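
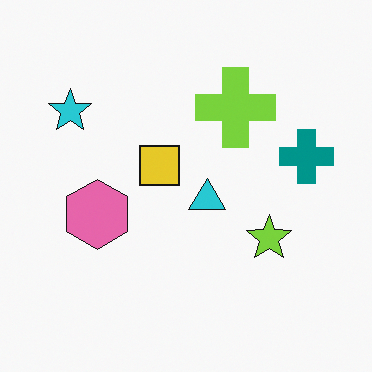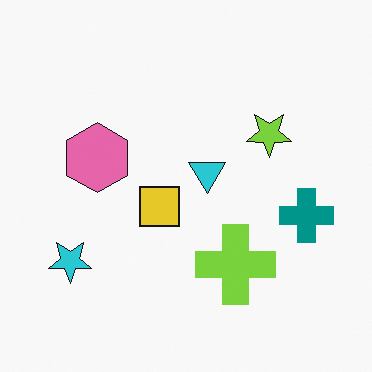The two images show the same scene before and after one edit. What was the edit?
The transformation is: flipped vertically (top ↔ bottom).

The lime cross is in the top of the first image and the bottom of the second — shapes on opposite sides of the horizontal midline have swapped in a mirror flip.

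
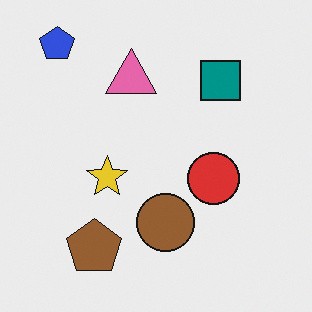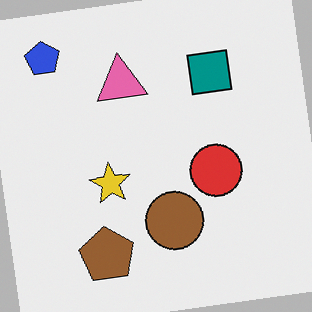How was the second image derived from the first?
It was rotated counter-clockwise by a slight angle.

Every shape is tilted by the same angle and the image corners show triangular fill wedges — a whole-image rotation by a non-right angle.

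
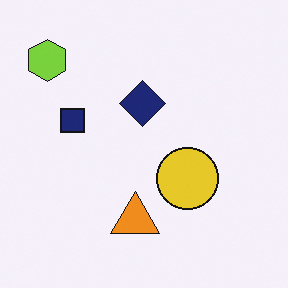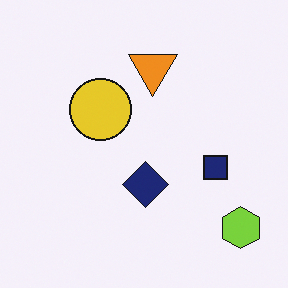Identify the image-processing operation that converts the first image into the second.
Rotated 180°.

The lime hexagon sits in the top-left of the first image and the bottom-right of the second — consistent with a whole-image 180° rotation.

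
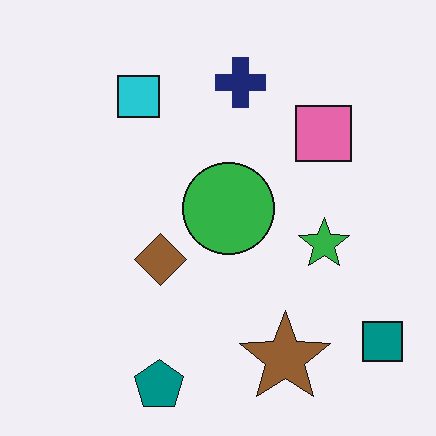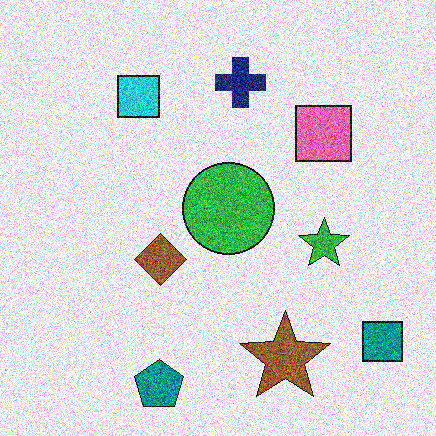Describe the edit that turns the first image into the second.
The second image is the first degraded with a thick layer of grain.

Random speckle covers the whole image, including the flat background.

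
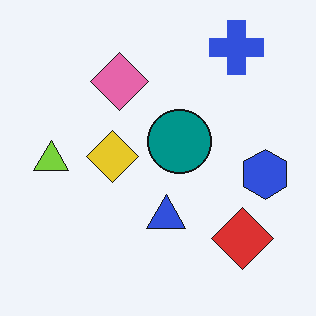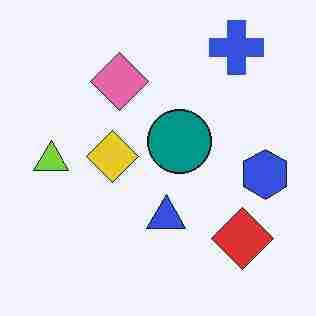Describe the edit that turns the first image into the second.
The second image is the first degraded with heavy JPEG compression.

Blocky 8×8 compression artifacts appear around shape edges and the flat background shows ringing — characteristic JPEG degradation.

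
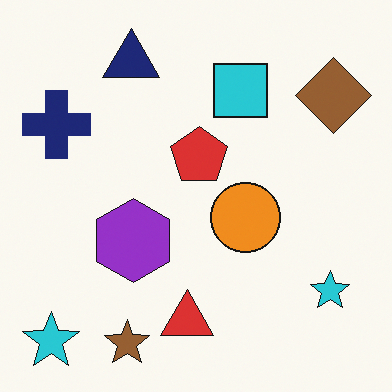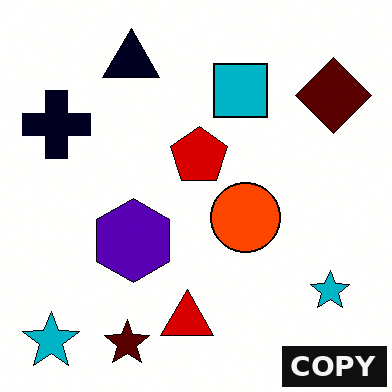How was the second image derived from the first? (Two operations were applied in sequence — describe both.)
The image was boosted in contrast, then watermarked with the text "COPY" in the lower-right corner.

Tones are pushed away from mid-grey across the whole image — a global contrast change. A dark label reading "COPY" appears in the lower-right corner.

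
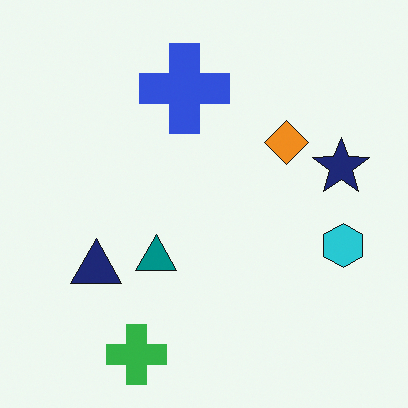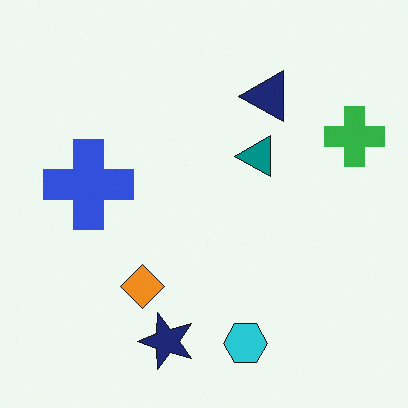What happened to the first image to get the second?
The image was transposed (reflected across the top-left ↔ bottom-right diagonal).

Shapes have swapped their row and column positions — what was in the top-right is now in the bottom-left — a diagonal reflection.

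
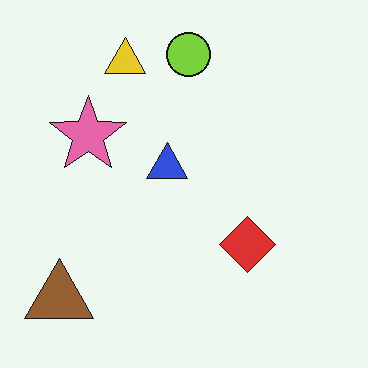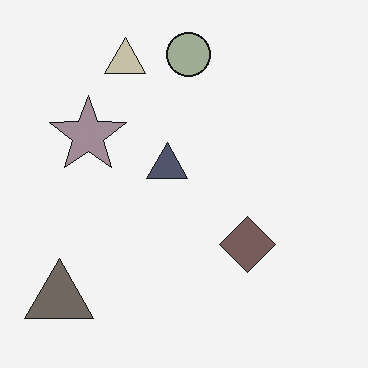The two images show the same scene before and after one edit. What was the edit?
Heavily desaturated.

All colors are more muted and greyish — a global saturation change.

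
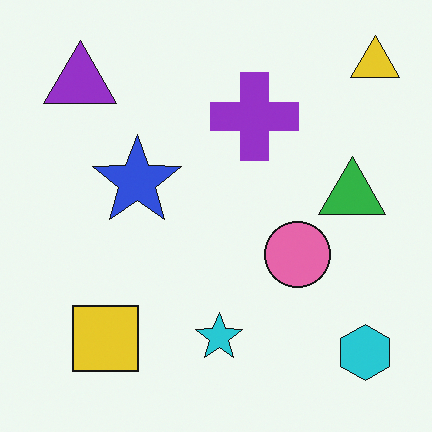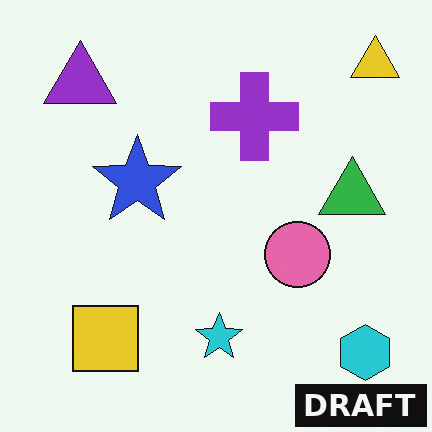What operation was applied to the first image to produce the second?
Watermarked with the text "DRAFT" in the lower-right corner.

A dark label reading "DRAFT" appears in the lower-right corner.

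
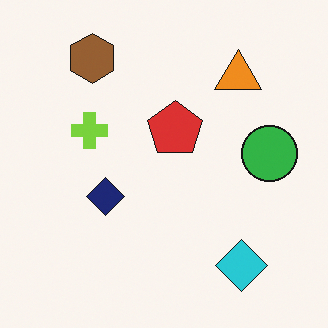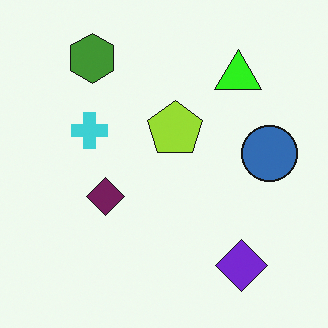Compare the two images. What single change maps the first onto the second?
The second image is the first hue-shifted noticeably.

Every shape's color has rotated by the same amount around the hue wheel — a uniform hue shift.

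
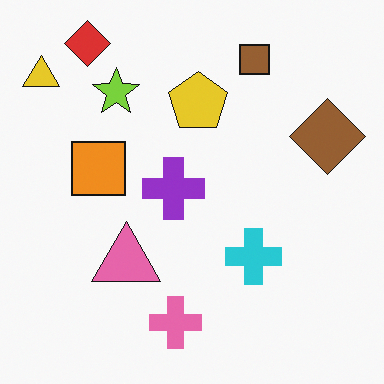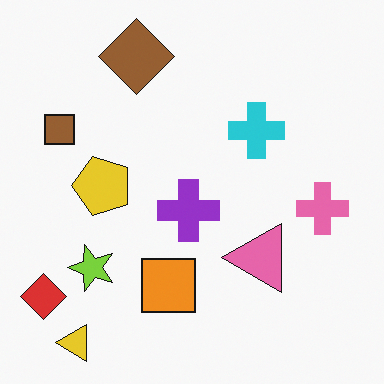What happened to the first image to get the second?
The second image is the first rotated 90° counter-clockwise.

The yellow triangle sits in the top-left of the first image and the bottom-left of the second — consistent with a whole-image 90° counter-clockwise rotation.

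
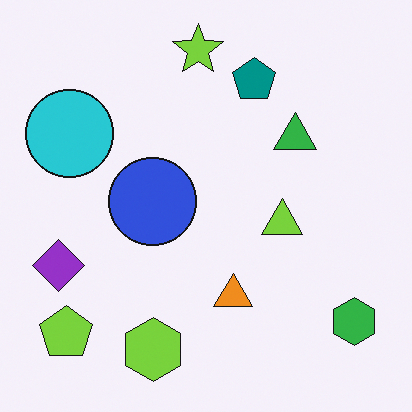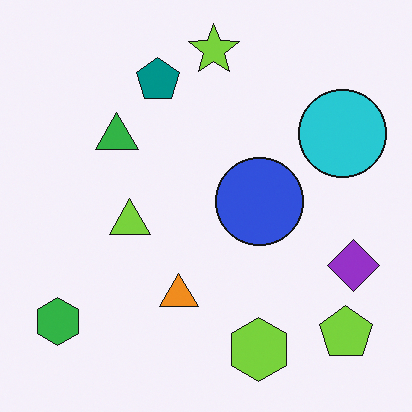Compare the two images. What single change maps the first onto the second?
The second image is the first flipped horizontally (left ↔ right).

The green hexagon is in the bottom-right of the first image and the bottom-left of the second — shapes on opposite sides of the vertical midline have swapped in a mirror flip.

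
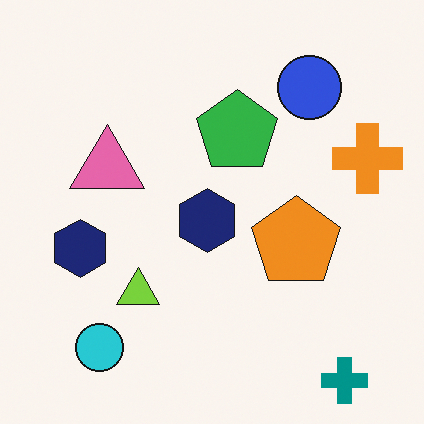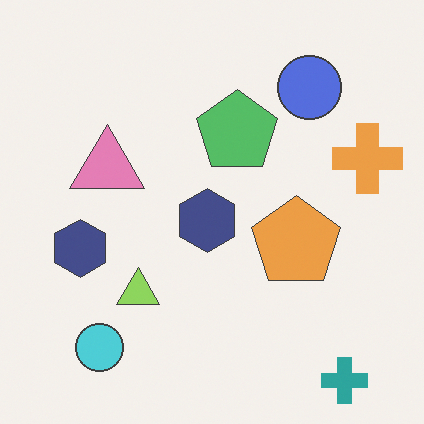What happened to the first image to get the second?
The second image is the first given slightly reduced contrast.

Tones are pushed toward mid-grey across the whole image — a global contrast change.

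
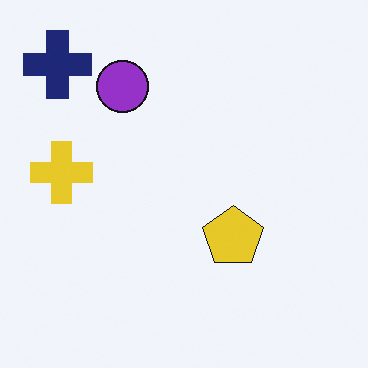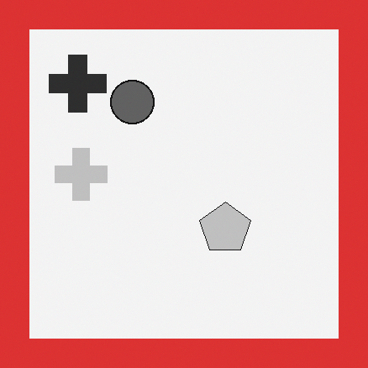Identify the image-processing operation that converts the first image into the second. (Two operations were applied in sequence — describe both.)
This is the original image converted to grayscale, then framed with a red border.

All color is removed — every shape is now a shade of grey. A solid red frame runs around the edge of the second image, with the content slightly shrunk inside it.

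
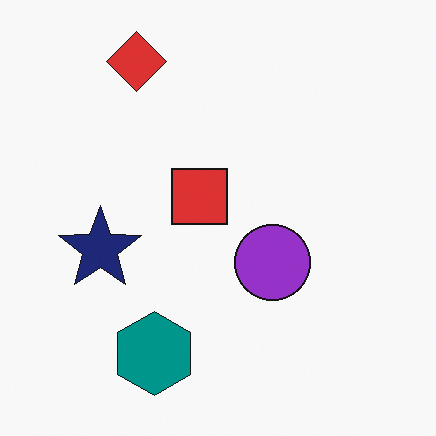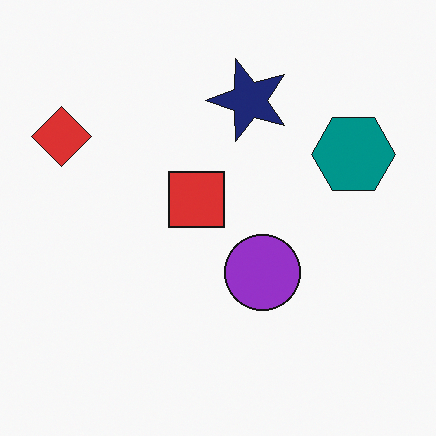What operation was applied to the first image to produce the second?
The image was transposed (reflected across the top-left ↔ bottom-right diagonal).

Shapes have swapped their row and column positions — what was in the top-right is now in the bottom-left — a diagonal reflection.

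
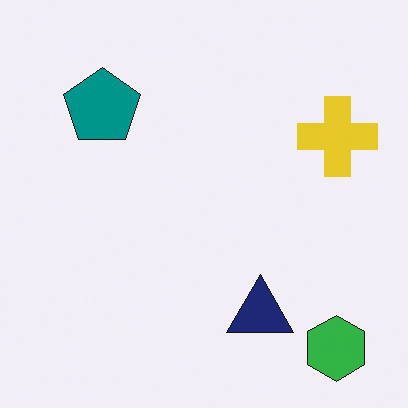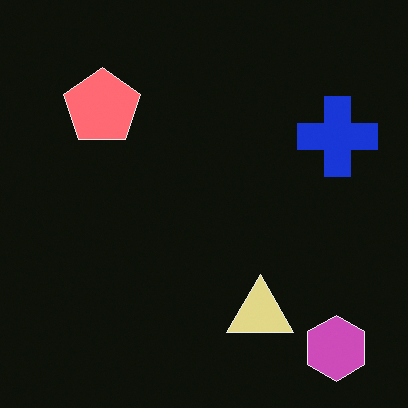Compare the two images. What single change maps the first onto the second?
The image was color-inverted (negative).

The light background has become dark and every shape's color is its complement — a photographic negative.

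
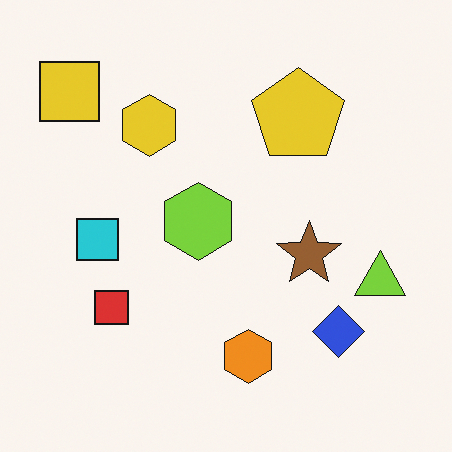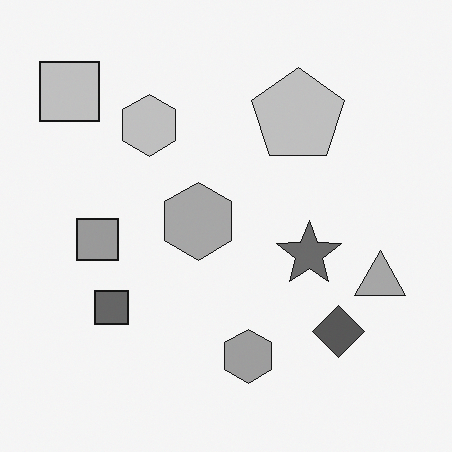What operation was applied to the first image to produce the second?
This is the original image converted to grayscale.

All color is removed — every shape is now a shade of grey.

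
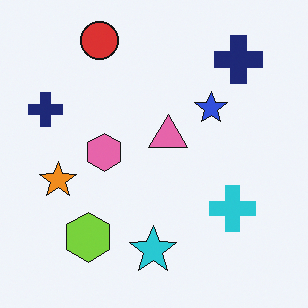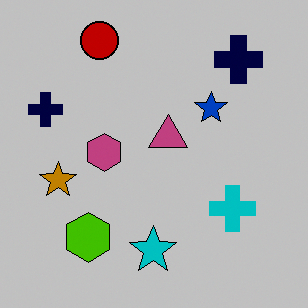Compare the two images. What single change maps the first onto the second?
The image was heavily posterized to just a handful of flat colors.

Each flat color has snapped to a coarser quantized level — most visibly, the near-white background has dropped to a flat grey.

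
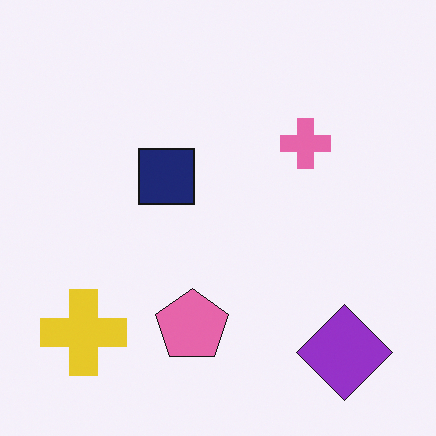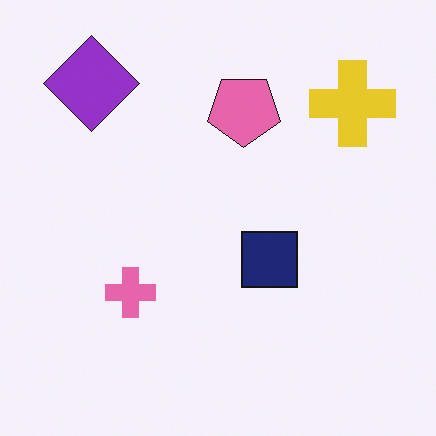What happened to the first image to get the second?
It was rotated 180°.

The purple diamond sits in the bottom-right of the first image and the top-left of the second — consistent with a whole-image 180° rotation.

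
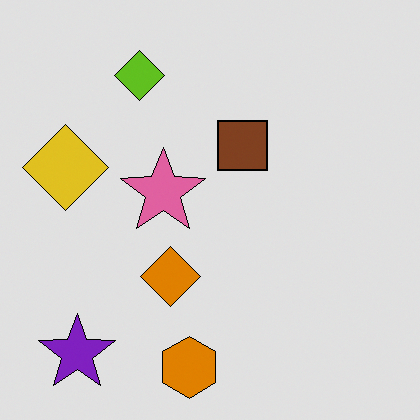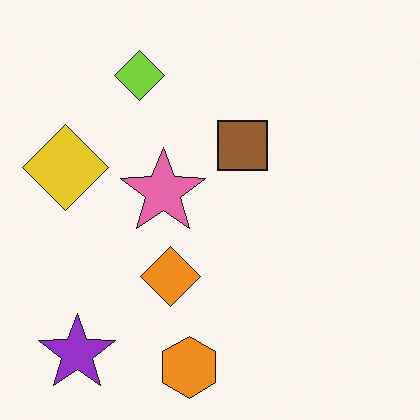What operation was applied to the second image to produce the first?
The image was posterized to a reduced palette.

Each flat color has snapped to a coarser quantized level — most visibly, the near-white background has dropped to a flat grey.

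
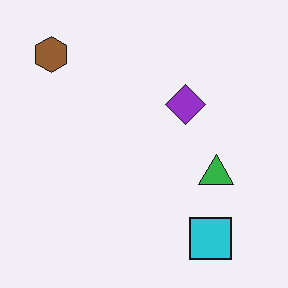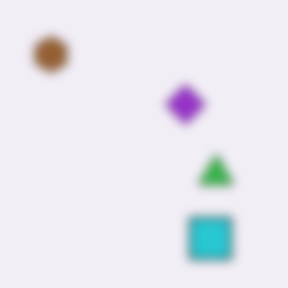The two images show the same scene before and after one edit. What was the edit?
It was strongly gaussian-blurred.

Shape edges and outlines are uniformly softened across the whole image.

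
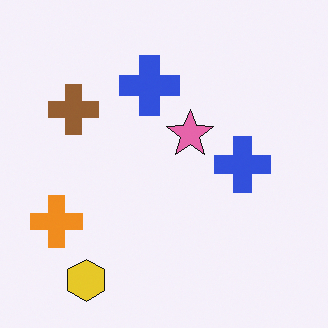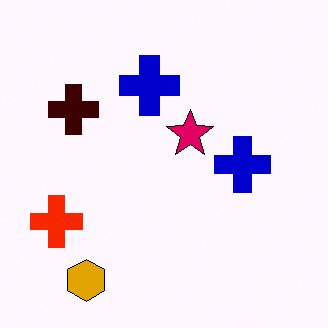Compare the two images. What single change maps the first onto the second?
This is the original image boosted in contrast.

Tones are pushed away from mid-grey across the whole image — a global contrast change.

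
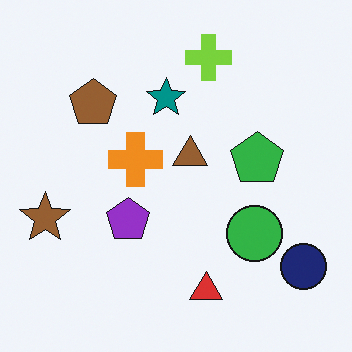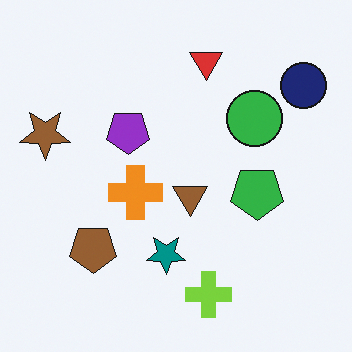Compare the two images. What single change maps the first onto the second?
The second image is the first flipped vertically (top ↔ bottom).

The lime cross is in the top of the first image and the bottom of the second — shapes on opposite sides of the horizontal midline have swapped in a mirror flip.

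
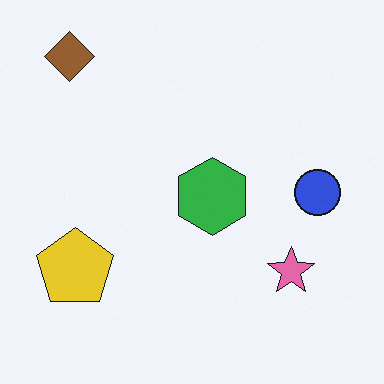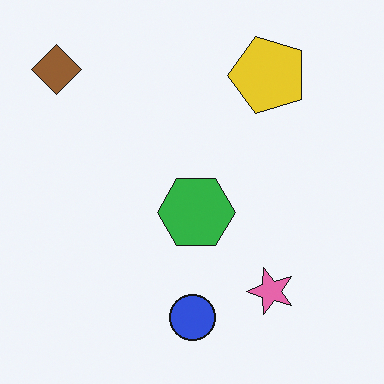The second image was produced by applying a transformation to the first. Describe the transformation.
This is the original image transposed (reflected across the top-left ↔ bottom-right diagonal).

Shapes have swapped their row and column positions — what was in the top-right is now in the bottom-left — a diagonal reflection.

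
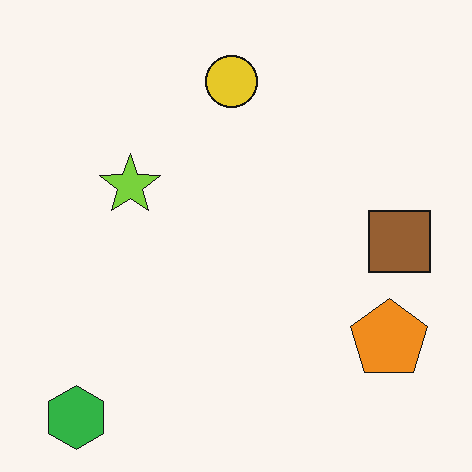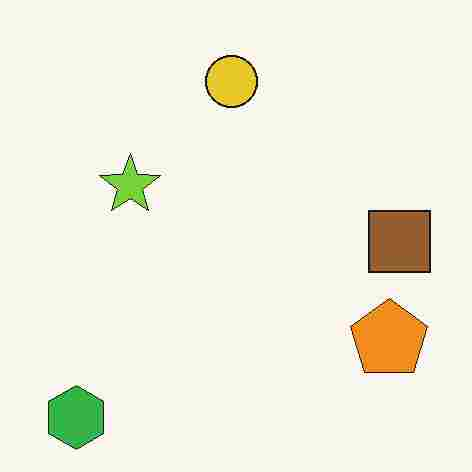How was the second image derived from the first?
The second image is the first heavily JPEG-compressed with obvious blocking artifacts.

Blocky 8×8 compression artifacts appear around shape edges and the flat background shows ringing — characteristic JPEG degradation.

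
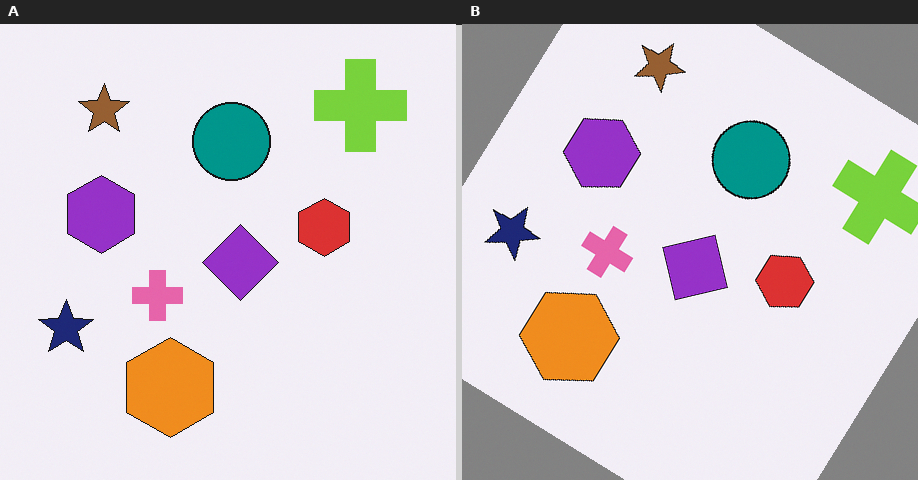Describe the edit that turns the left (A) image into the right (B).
Rotated clockwise by a large amount — several tens of degrees.

Every shape is tilted by the same angle and the image corners show triangular fill wedges — a whole-image rotation by a non-right angle.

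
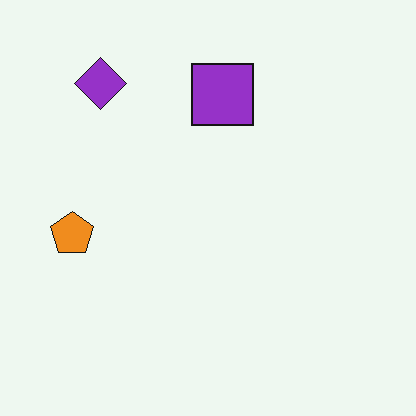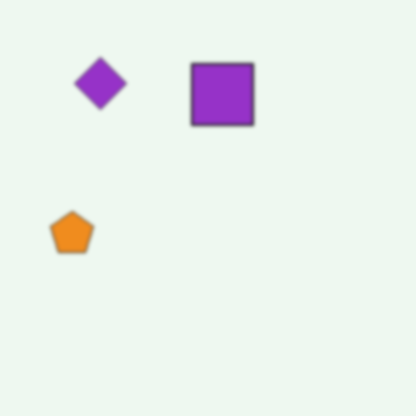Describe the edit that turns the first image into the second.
The second image is the first given a subtle gaussian blur.

Shape edges and outlines are uniformly softened across the whole image.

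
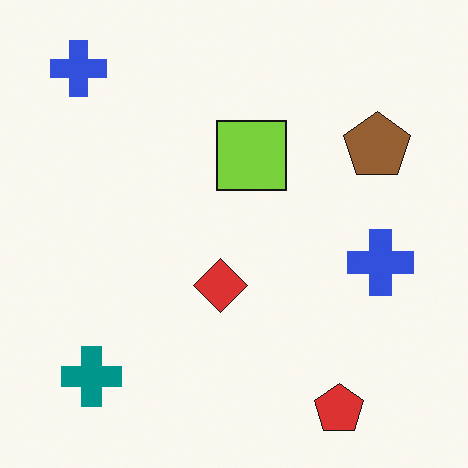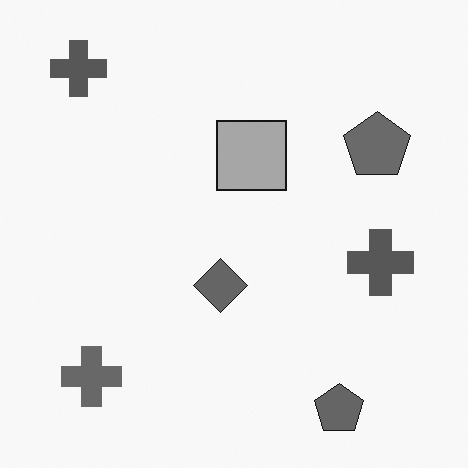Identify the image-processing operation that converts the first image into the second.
It was converted to grayscale.

All color is removed — every shape is now a shade of grey.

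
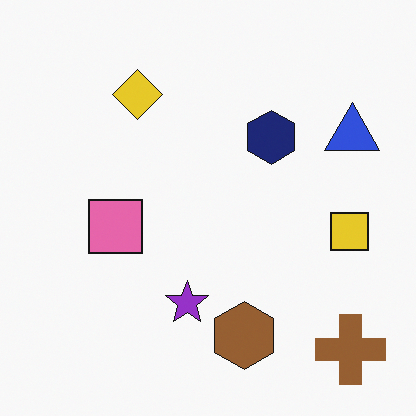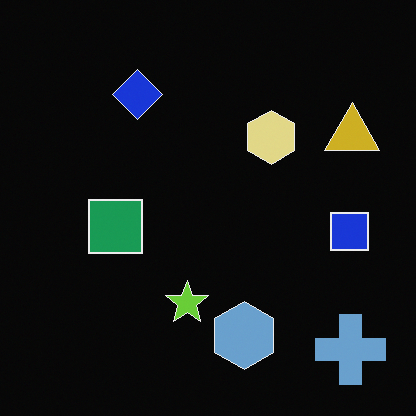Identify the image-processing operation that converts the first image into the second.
This is the original image color-inverted (negative).

The light background has become dark and every shape's color is its complement — a photographic negative.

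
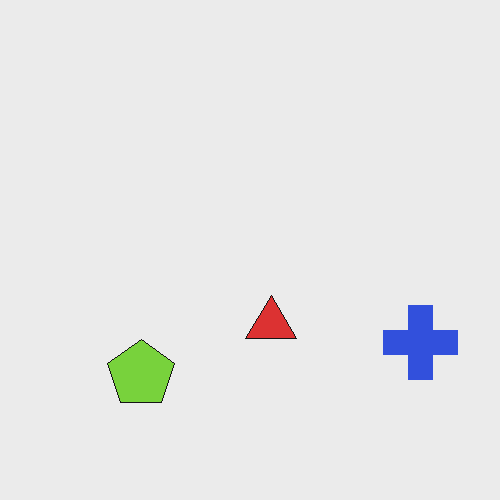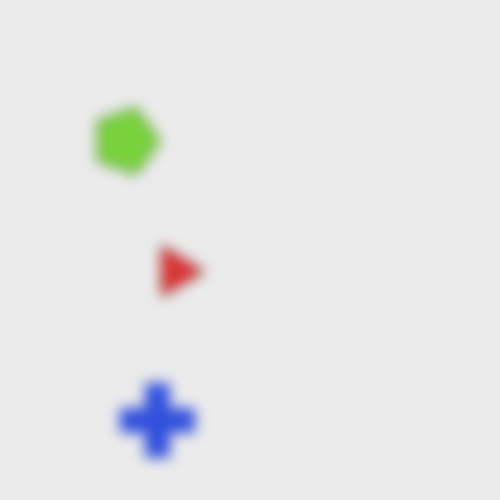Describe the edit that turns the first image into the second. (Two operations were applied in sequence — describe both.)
This is the original image rotated 90° clockwise, then strongly gaussian-blurred.

The blue cross sits in the bottom-right of the first image and the bottom-left of the second — consistent with a whole-image 90° clockwise rotation. Shape edges and outlines are uniformly softened across the whole image.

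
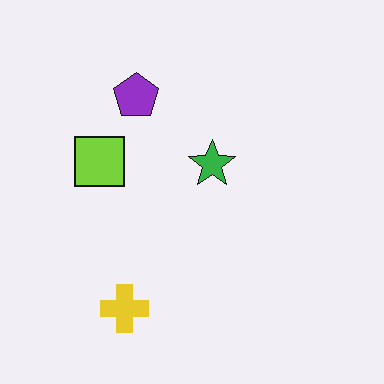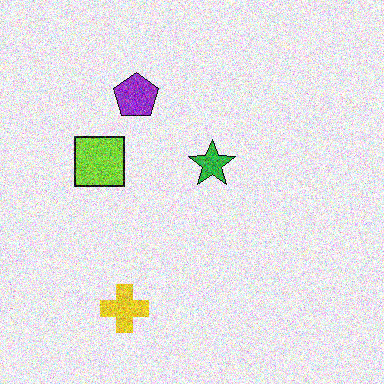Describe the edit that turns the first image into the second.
It was degraded with strong gaussian noise.

Random speckle covers the whole image, including the flat background.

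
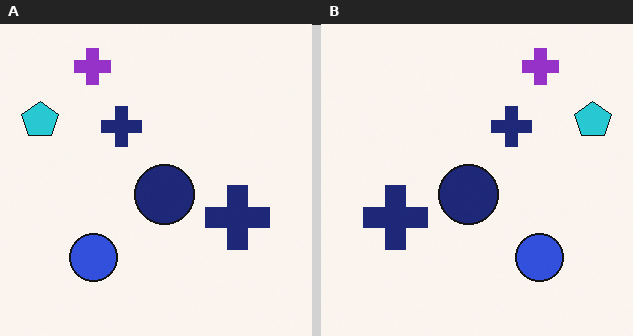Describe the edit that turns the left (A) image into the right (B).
This is the original image flipped horizontally (left ↔ right).

The cyan pentagon is in the top-left of the left (A) image and the top-right of the right (B) — shapes on opposite sides of the vertical midline have swapped in a mirror flip.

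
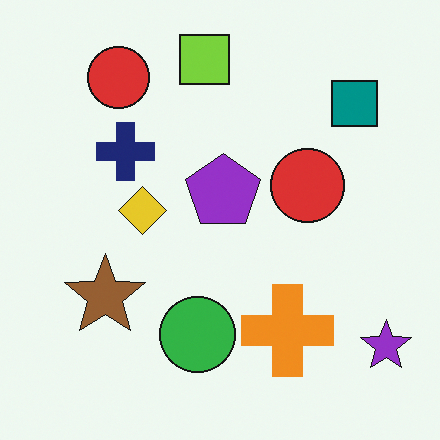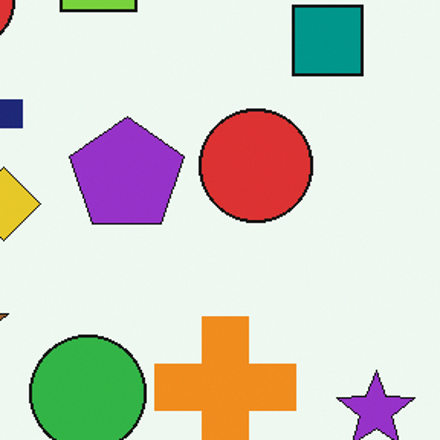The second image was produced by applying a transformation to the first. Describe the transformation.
It was cropped slightly and scaled back up.

The visible shapes are larger and the field of view is narrower; shapes near the original edges may be partly or wholly outside the frame — a crop-and-rescale.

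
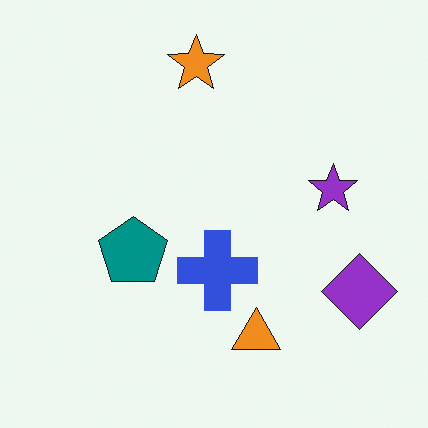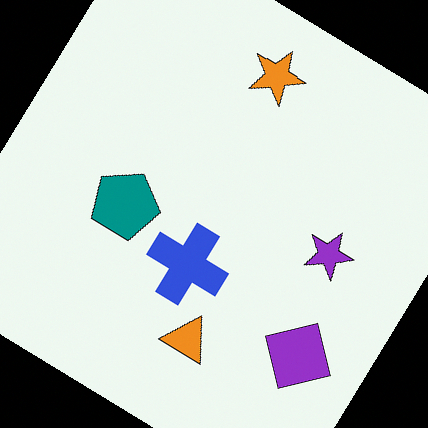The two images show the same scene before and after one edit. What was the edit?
The image was rotated clockwise by a large amount — several tens of degrees.

Every shape is tilted by the same angle and the image corners show triangular fill wedges — a whole-image rotation by a non-right angle.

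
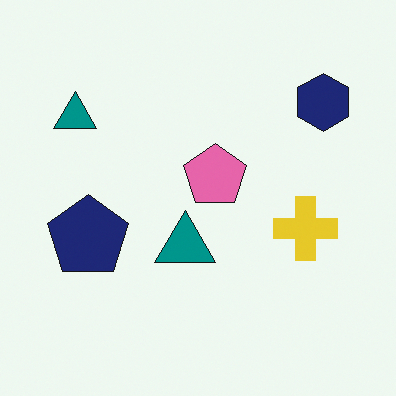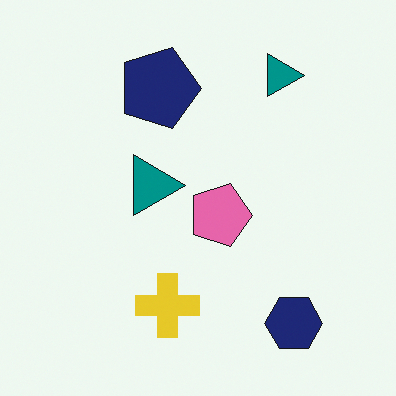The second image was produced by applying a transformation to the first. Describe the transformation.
The second image is the first rotated 90° clockwise.

The navy hexagon sits in the top-right of the first image and the bottom-right of the second — consistent with a whole-image 90° clockwise rotation.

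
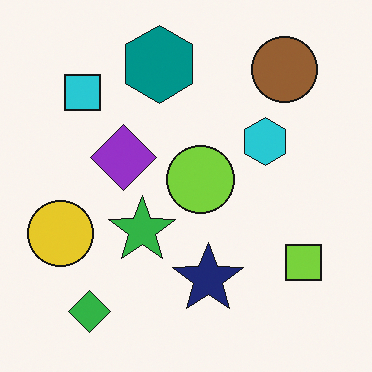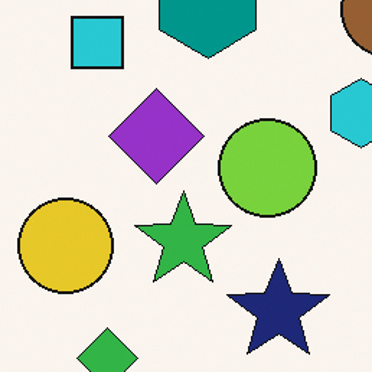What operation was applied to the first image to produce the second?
The transformation is: cropped to a modestly smaller region and rescaled.

The visible shapes are larger and the field of view is narrower; shapes near the original edges may be partly or wholly outside the frame — a crop-and-rescale.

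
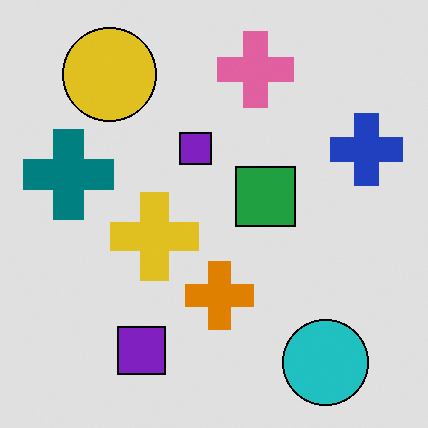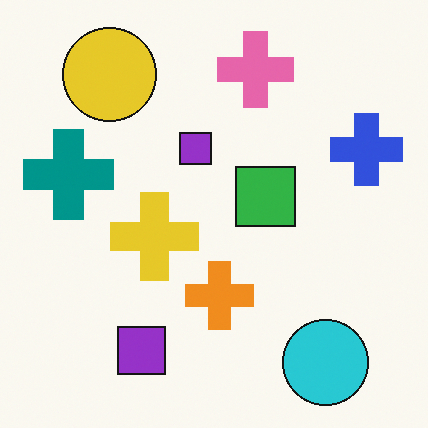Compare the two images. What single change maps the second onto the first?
Posterized to a reduced palette.

Each flat color has snapped to a coarser quantized level — most visibly, the near-white background has dropped to a flat grey.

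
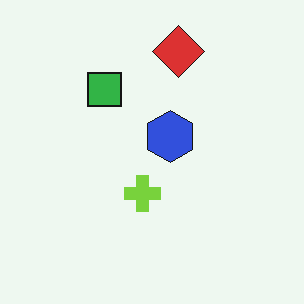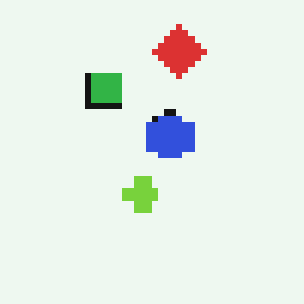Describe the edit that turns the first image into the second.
This is the original image pixelated into visible square blocks.

Shapes are reduced to large square blocks; fine edges and outlines are lost — a downscale-then-upscale (mosaic) effect.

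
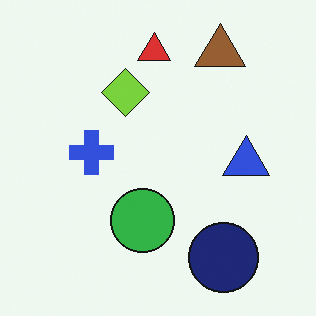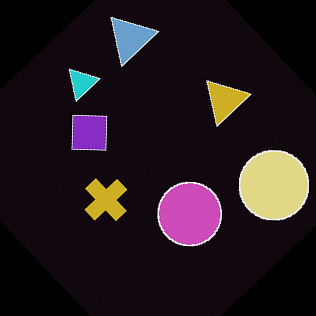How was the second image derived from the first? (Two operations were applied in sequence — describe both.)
Color-inverted (negative), then rotated counter-clockwise by a large amount — several tens of degrees.

The light background has become dark and every shape's color is its complement — a photographic negative. Every shape is tilted by the same angle and the image corners show triangular fill wedges — a whole-image rotation by a non-right angle.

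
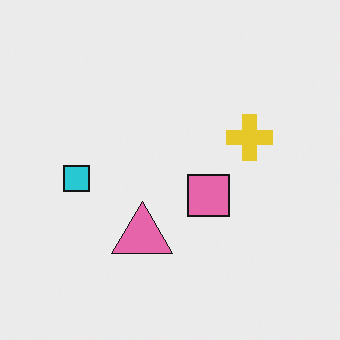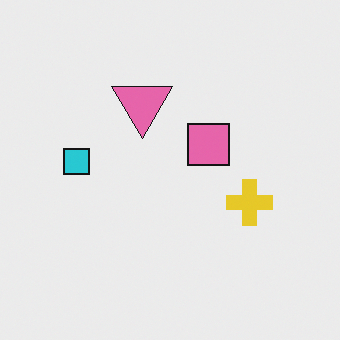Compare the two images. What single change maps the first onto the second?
It was flipped vertically (top ↔ bottom).

The pink triangle is in the bottom of the first image and the top of the second — shapes on opposite sides of the horizontal midline have swapped in a mirror flip.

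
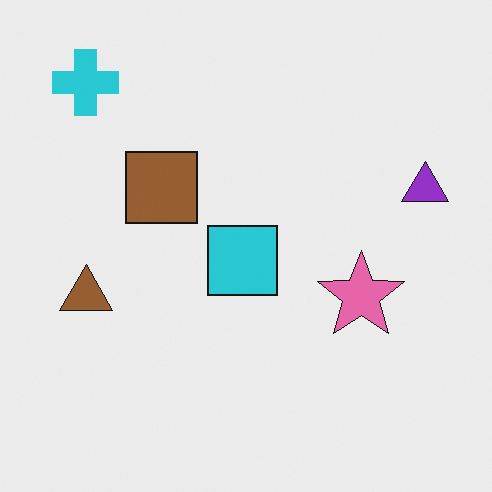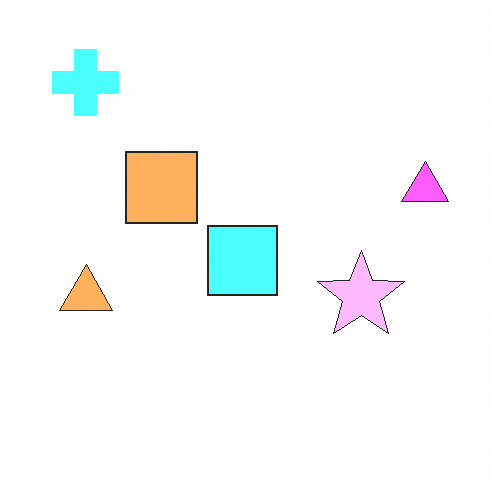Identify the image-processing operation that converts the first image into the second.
The image was noticeably brightened.

Every pixel — background and shapes alike — is uniformly brightened.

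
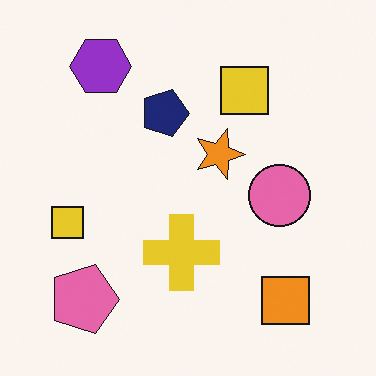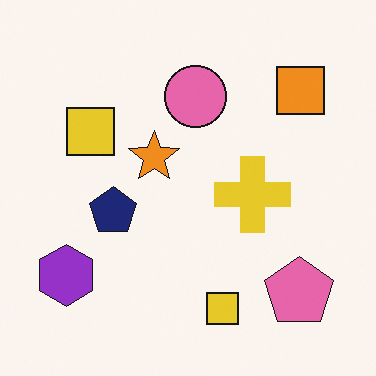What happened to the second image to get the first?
It was rotated 90° clockwise.

The pink pentagon sits in the bottom-right of the second image and the bottom-left of the first — consistent with a whole-image 90° clockwise rotation.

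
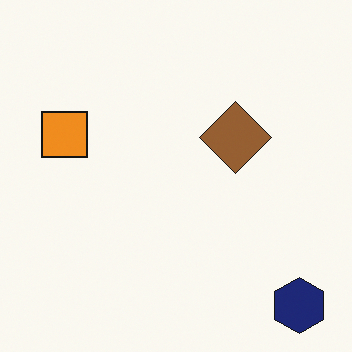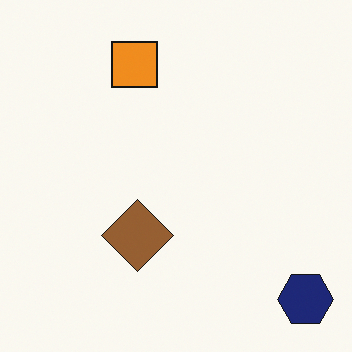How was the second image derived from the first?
The second image is the first transposed (reflected across the top-left ↔ bottom-right diagonal).

Shapes have swapped their row and column positions — what was in the top-right is now in the bottom-left — a diagonal reflection.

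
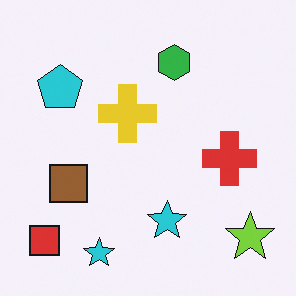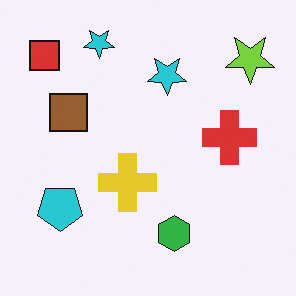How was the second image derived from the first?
The image was flipped vertically (top ↔ bottom).

The red square is in the bottom-left of the first image and the top-left of the second — shapes on opposite sides of the horizontal midline have swapped in a mirror flip.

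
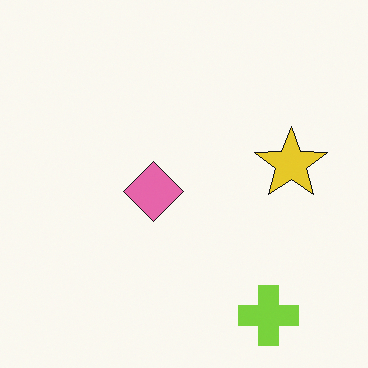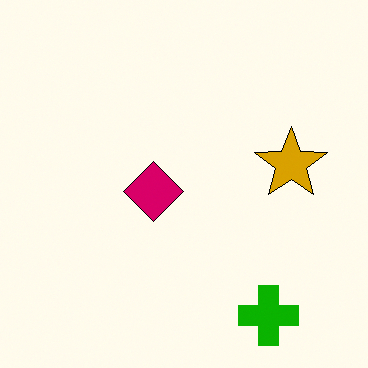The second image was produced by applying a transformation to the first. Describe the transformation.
The transformation is: given much higher contrast.

Tones are pushed away from mid-grey across the whole image — a global contrast change.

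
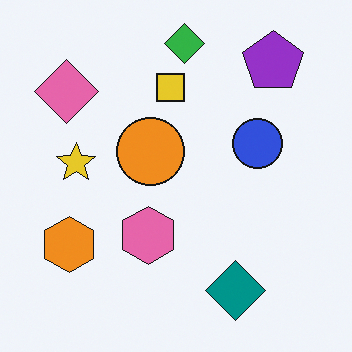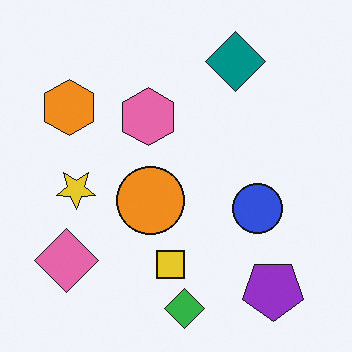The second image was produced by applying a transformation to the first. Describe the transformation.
The image was flipped vertically (top ↔ bottom).

The green diamond is in the top of the first image and the bottom of the second — shapes on opposite sides of the horizontal midline have swapped in a mirror flip.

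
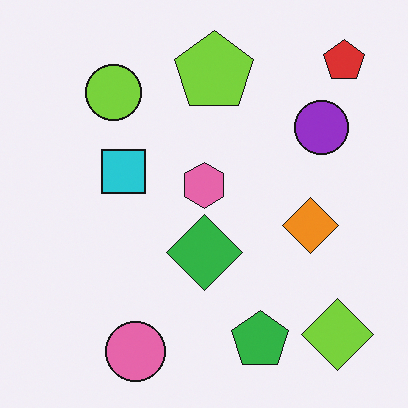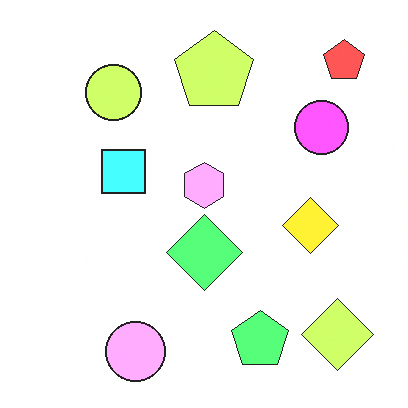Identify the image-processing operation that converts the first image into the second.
This is the original image substantially brightened.

Every pixel — background and shapes alike — is uniformly brightened.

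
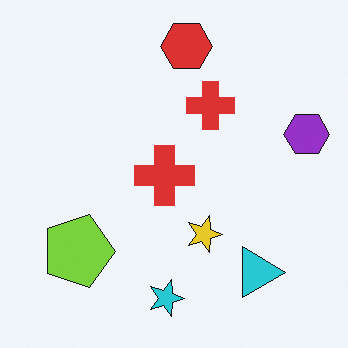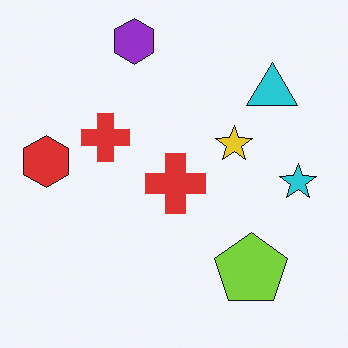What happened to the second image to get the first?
The transformation is: rotated 90° clockwise.

The purple hexagon sits in the top of the second image and the right of the first — consistent with a whole-image 90° clockwise rotation.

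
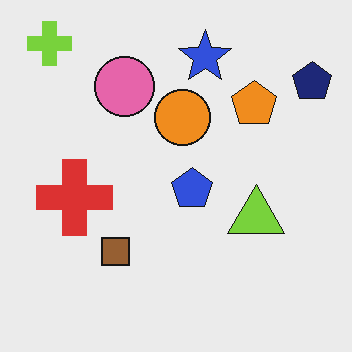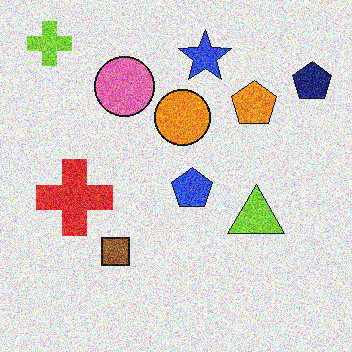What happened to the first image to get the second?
The image was degraded with heavy additive noise.

Random speckle covers the whole image, including the flat background.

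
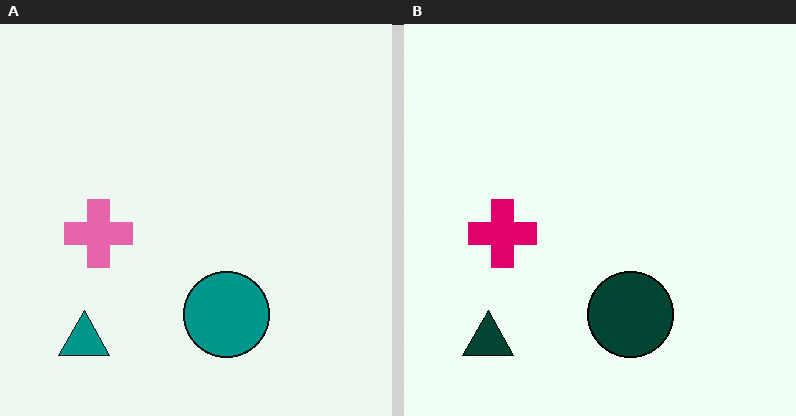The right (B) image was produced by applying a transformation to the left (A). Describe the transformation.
The transformation is: boosted in contrast.

Tones are pushed away from mid-grey across the whole image — a global contrast change.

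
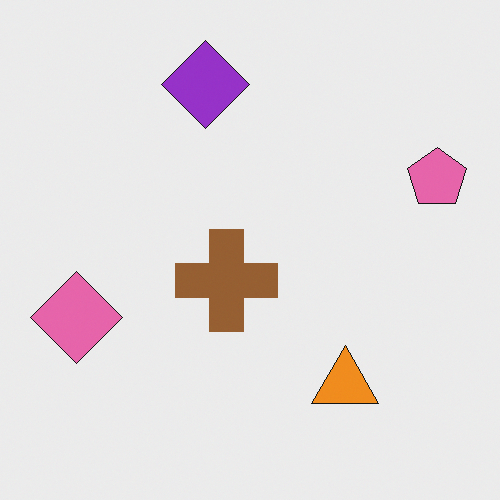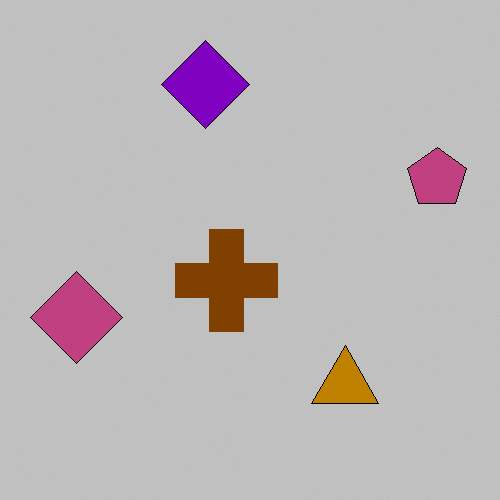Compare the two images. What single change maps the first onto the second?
The image was heavily posterized to just a handful of flat colors.

Each flat color has snapped to a coarser quantized level — most visibly, the near-white background has dropped to a flat grey.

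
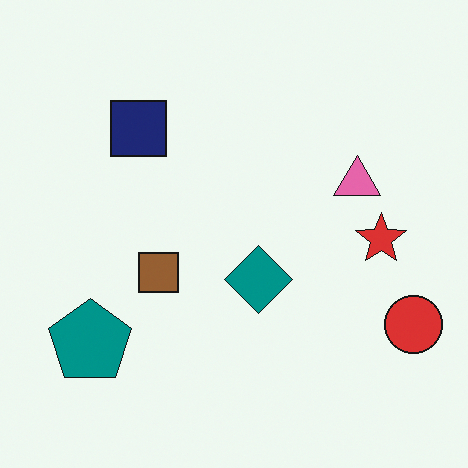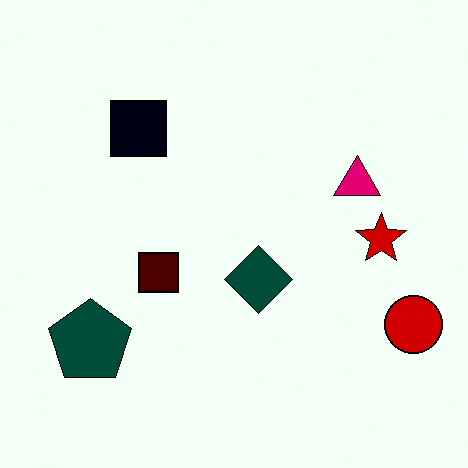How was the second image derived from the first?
The image was boosted in contrast.

Tones are pushed away from mid-grey across the whole image — a global contrast change.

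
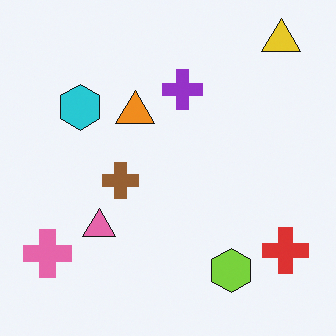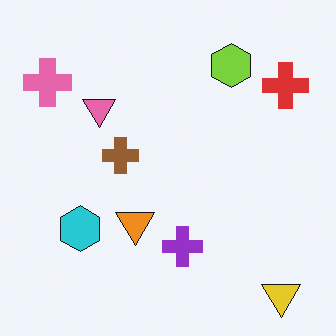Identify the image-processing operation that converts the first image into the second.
The second image is the first flipped vertically (top ↔ bottom).

The yellow triangle is in the top-right of the first image and the bottom-right of the second — shapes on opposite sides of the horizontal midline have swapped in a mirror flip.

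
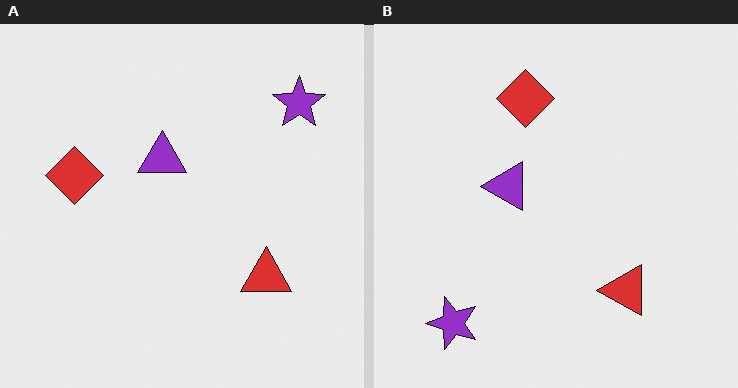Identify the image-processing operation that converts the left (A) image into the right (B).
The image was transposed (reflected across the top-left ↔ bottom-right diagonal).

Shapes have swapped their row and column positions — what was in the top-right is now in the bottom-left — a diagonal reflection.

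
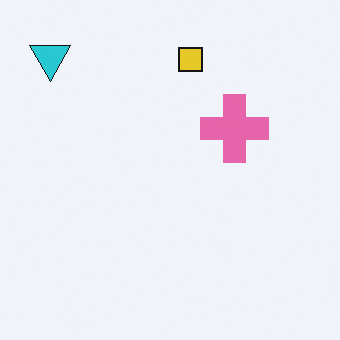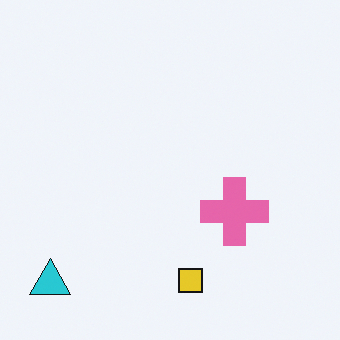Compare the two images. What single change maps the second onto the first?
The transformation is: flipped vertically (top ↔ bottom).

The cyan triangle is in the bottom-left of the second image and the top-left of the first — shapes on opposite sides of the horizontal midline have swapped in a mirror flip.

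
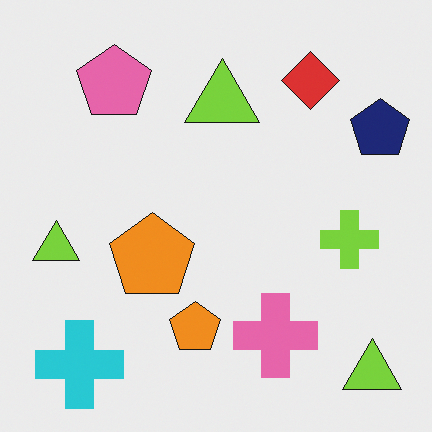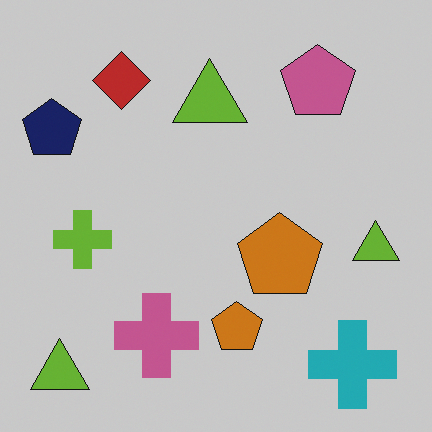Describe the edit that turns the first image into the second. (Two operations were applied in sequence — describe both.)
The image was flipped horizontally (left ↔ right), then darkened a little.

The navy pentagon is in the top-right of the first image and the top-left of the second — shapes on opposite sides of the vertical midline have swapped in a mirror flip. Every pixel — background and shapes alike — is uniformly darkened.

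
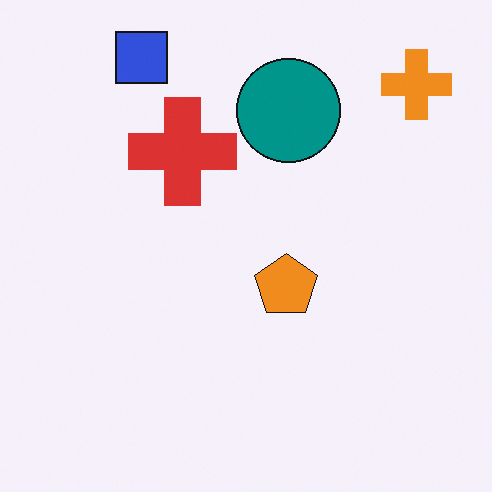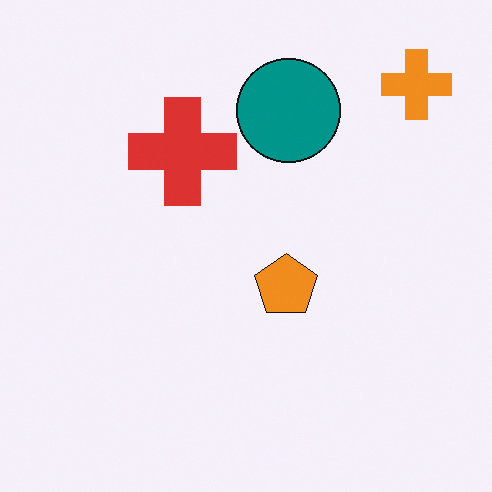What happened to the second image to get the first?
It was overlaid with an additional blue square.

A blue square appears in the first image that is absent from the second.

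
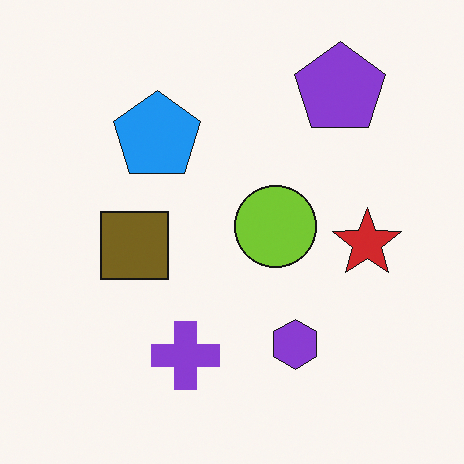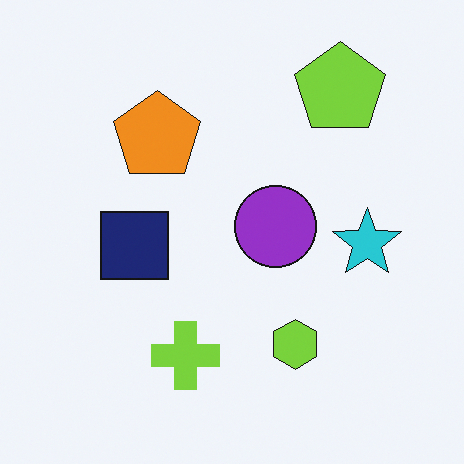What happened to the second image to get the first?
Hue-shifted by a large amount.

Every shape's color has rotated by the same amount around the hue wheel — a uniform hue shift.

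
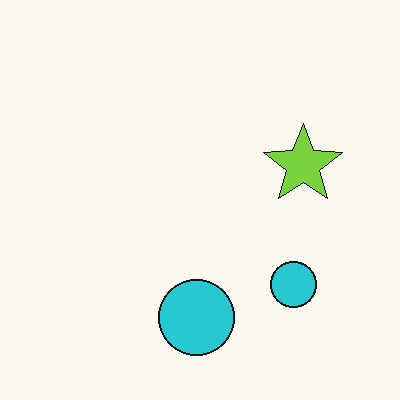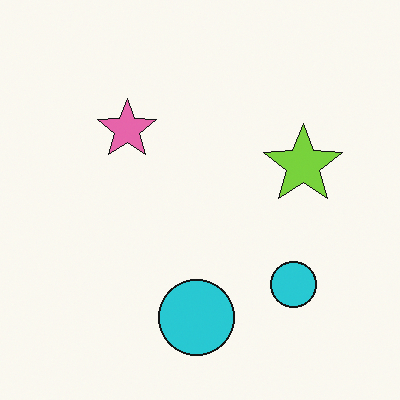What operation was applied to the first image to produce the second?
It was overlaid with an additional pink star.

A pink star appears in the second image that is absent from the first.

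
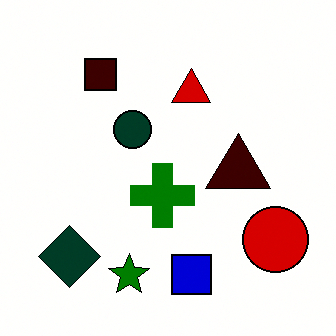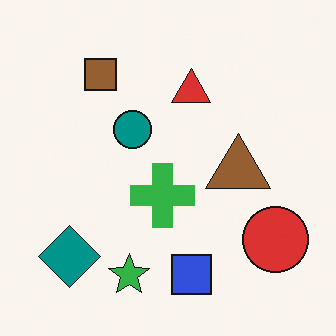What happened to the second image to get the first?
Given much higher contrast.

Tones are pushed away from mid-grey across the whole image — a global contrast change.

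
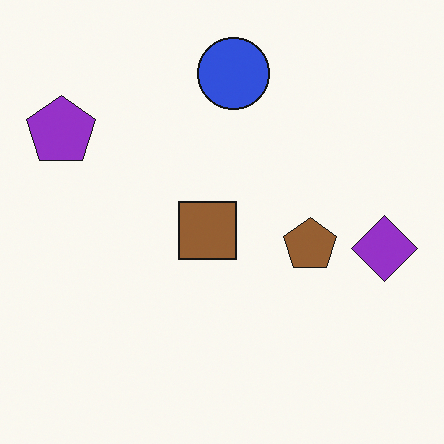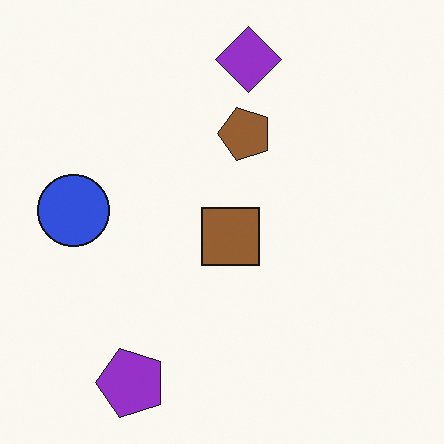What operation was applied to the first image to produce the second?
The second image is the first rotated 90° counter-clockwise.

The purple pentagon sits in the top-left of the first image and the bottom-left of the second — consistent with a whole-image 90° counter-clockwise rotation.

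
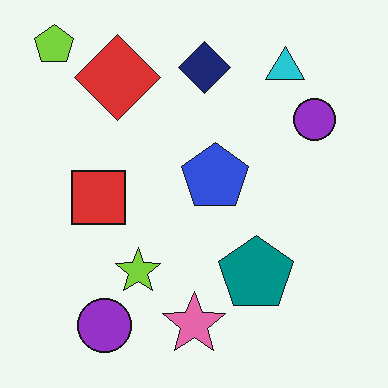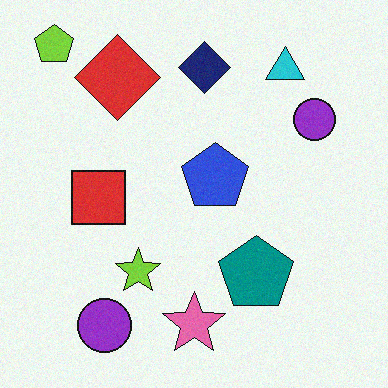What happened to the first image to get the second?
It was degraded with light additive noise.

Random speckle covers the whole image, including the flat background.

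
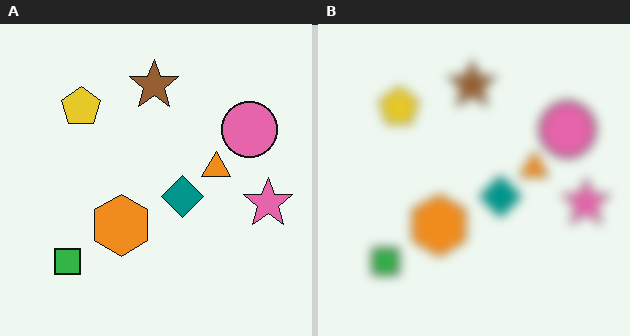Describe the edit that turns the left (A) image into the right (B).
The image was strongly gaussian-blurred.

Shape edges and outlines are uniformly softened across the whole image.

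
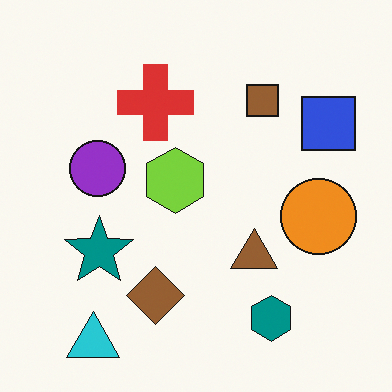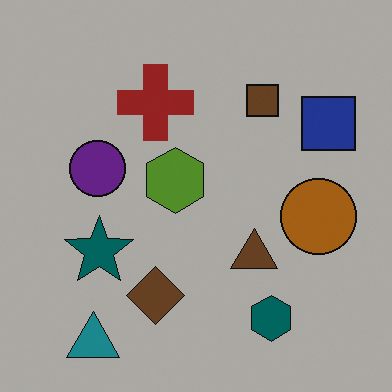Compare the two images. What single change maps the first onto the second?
This is the original image substantially darkened.

Every pixel — background and shapes alike — is uniformly darkened.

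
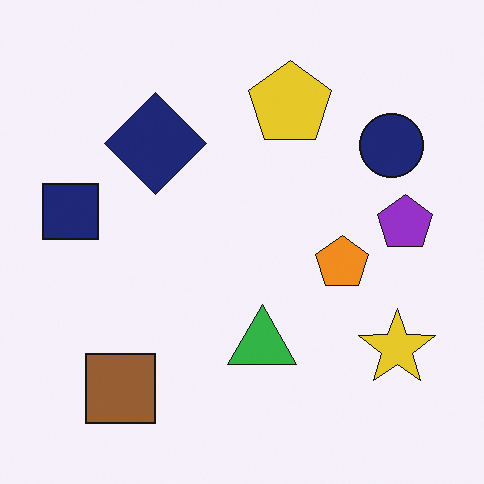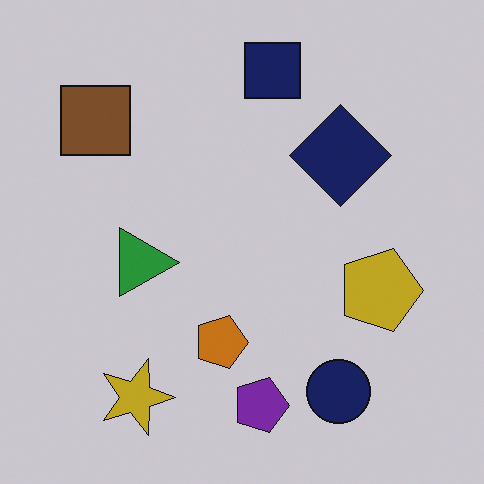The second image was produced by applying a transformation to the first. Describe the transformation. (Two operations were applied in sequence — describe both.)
The transformation is: darkened a little, then rotated 90° clockwise.

Every pixel — background and shapes alike — is uniformly darkened. The brown square sits in the bottom-left of the first image and the top-left of the second — consistent with a whole-image 90° clockwise rotation.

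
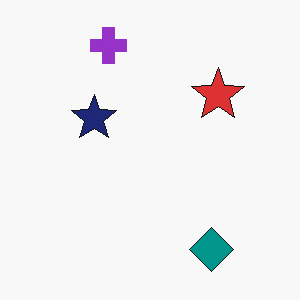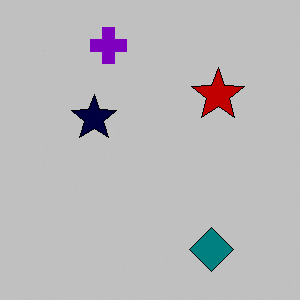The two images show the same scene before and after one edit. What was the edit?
The second image is the first heavily posterized to just a handful of flat colors.

Each flat color has snapped to a coarser quantized level — most visibly, the near-white background has dropped to a flat grey.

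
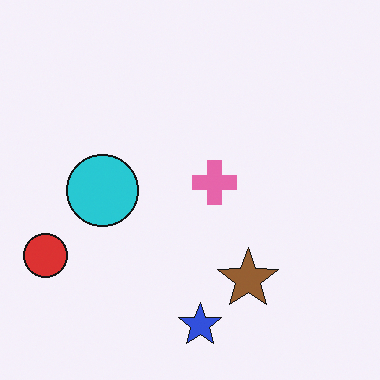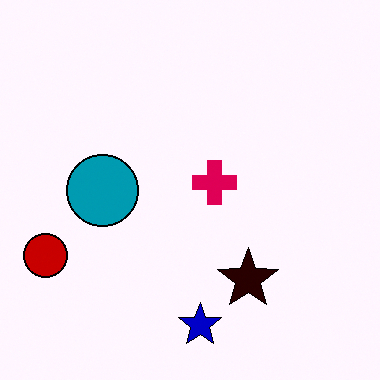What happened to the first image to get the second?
The image was boosted in contrast.

Tones are pushed away from mid-grey across the whole image — a global contrast change.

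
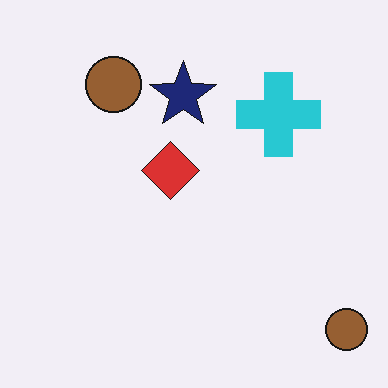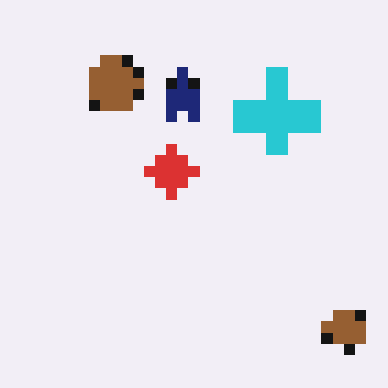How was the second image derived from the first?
This is the original image coarsely pixelated.

Shapes are reduced to large square blocks; fine edges and outlines are lost — a downscale-then-upscale (mosaic) effect.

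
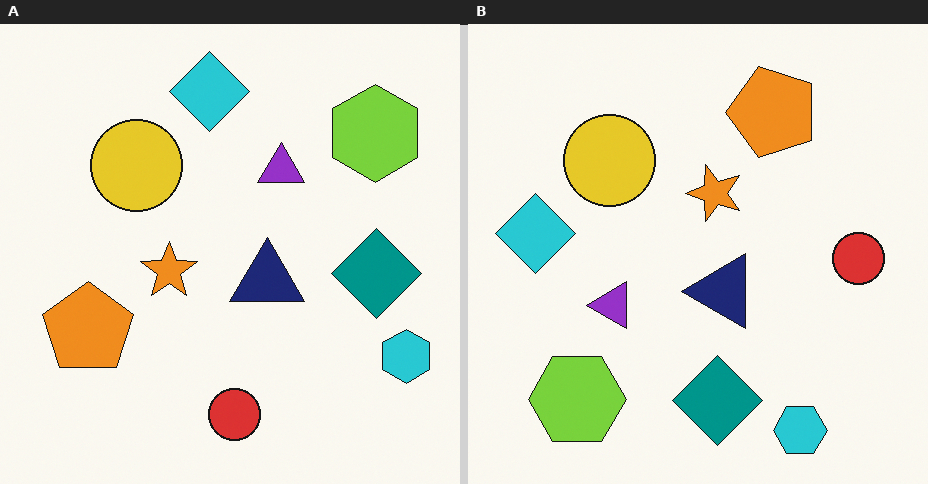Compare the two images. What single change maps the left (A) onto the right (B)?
The right (B) image is the left (A) transposed (reflected across the top-left ↔ bottom-right diagonal).

Shapes have swapped their row and column positions — what was in the top-right is now in the bottom-left — a diagonal reflection.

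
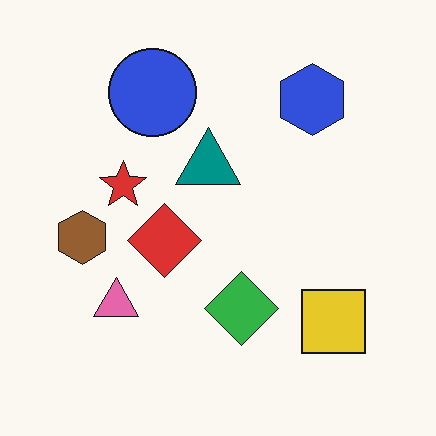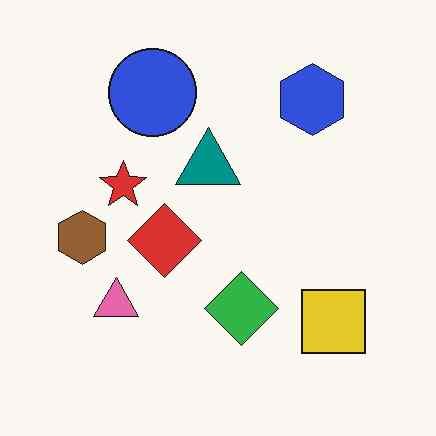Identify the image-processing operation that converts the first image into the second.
The image was JPEG-compressed with visible artifacts.

Blocky 8×8 compression artifacts appear around shape edges and the flat background shows ringing — characteristic JPEG degradation.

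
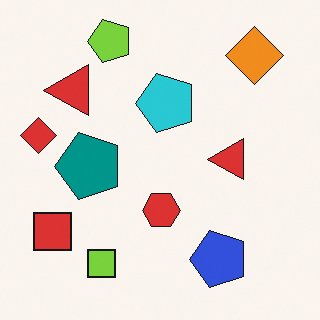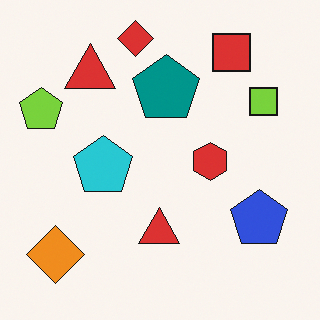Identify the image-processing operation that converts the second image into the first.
Transposed (reflected across the top-left ↔ bottom-right diagonal).

Shapes have swapped their row and column positions — what was in the top-right is now in the bottom-left — a diagonal reflection.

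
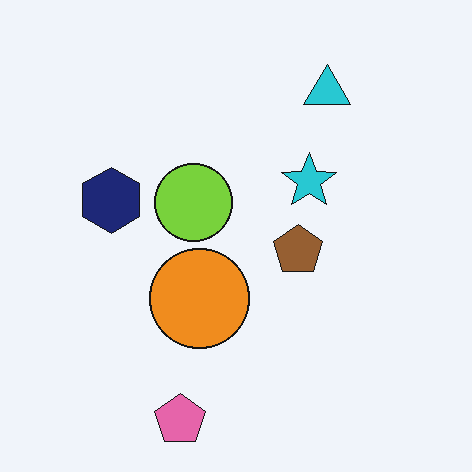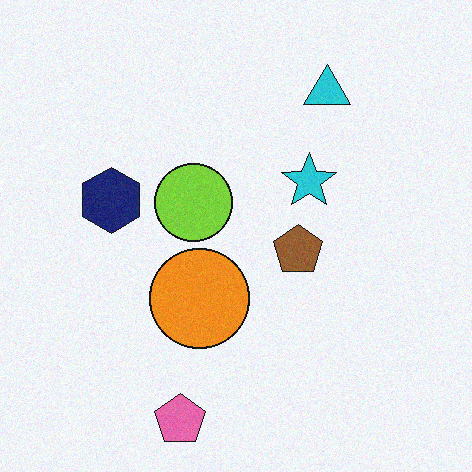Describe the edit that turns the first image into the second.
The transformation is: degraded with a light layer of grain.

Random speckle covers the whole image, including the flat background.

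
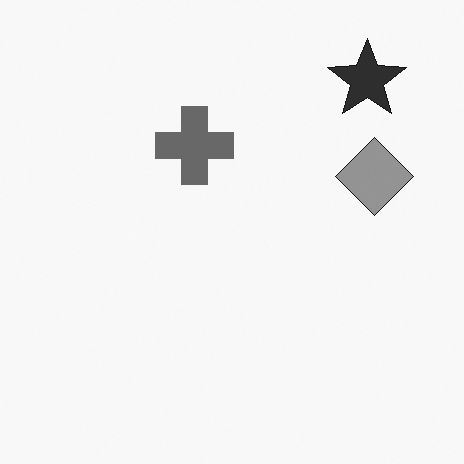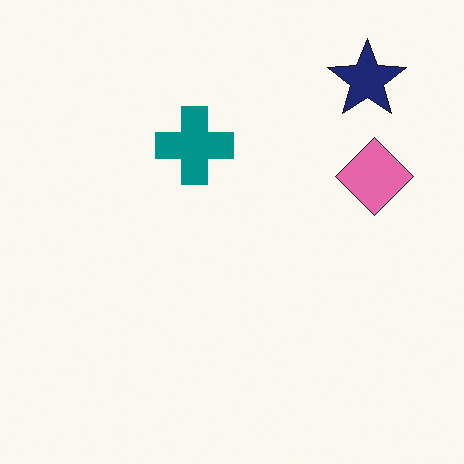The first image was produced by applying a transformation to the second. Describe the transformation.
This is the original image converted to grayscale.

All color is removed — every shape is now a shade of grey.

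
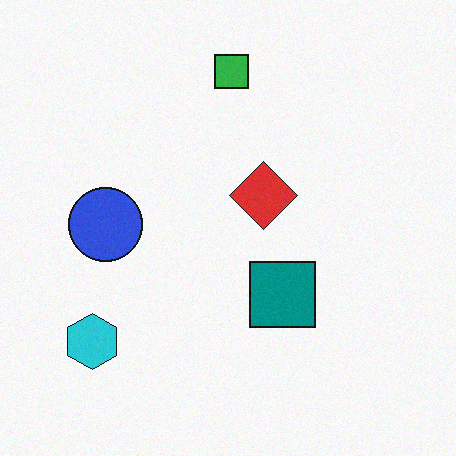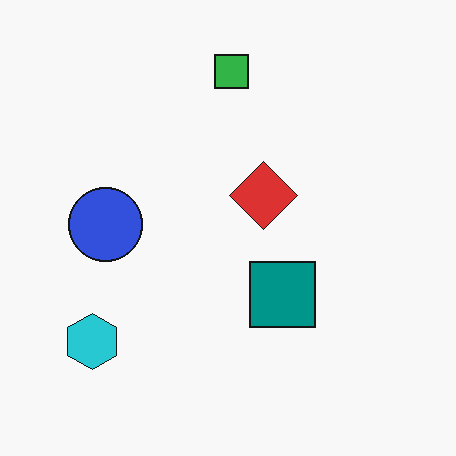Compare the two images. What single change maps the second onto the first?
The first image is the second degraded with a light layer of grain.

Random speckle covers the whole image, including the flat background.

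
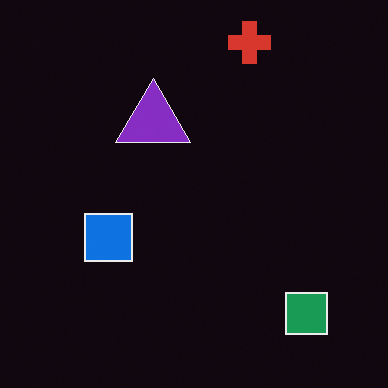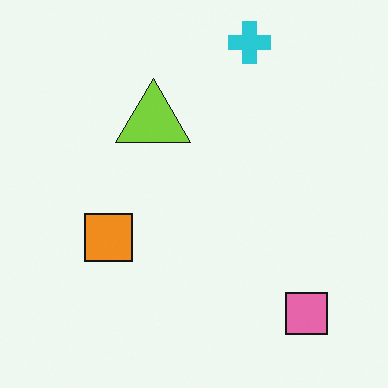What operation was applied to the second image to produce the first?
Color-inverted (negative).

The light background has become dark and every shape's color is its complement — a photographic negative.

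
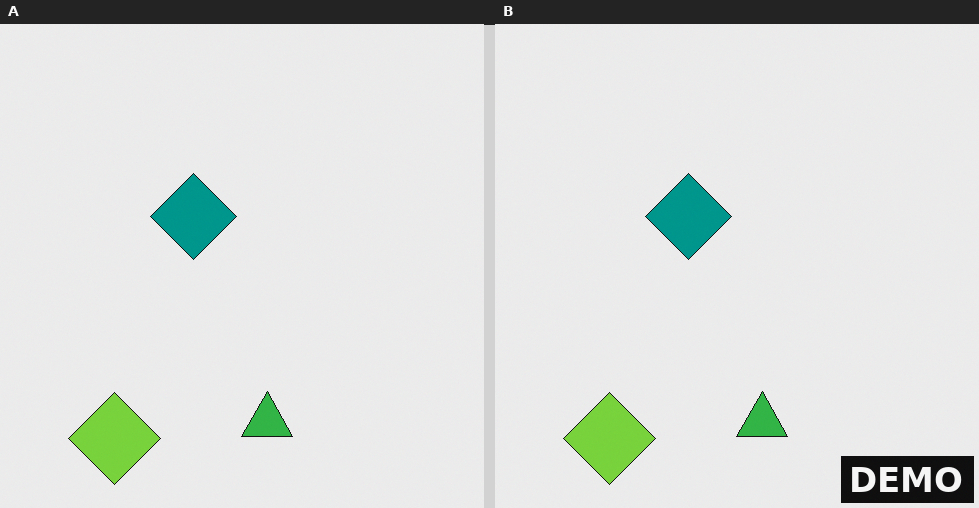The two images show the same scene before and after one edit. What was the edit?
The image was watermarked with the text "DEMO" in the lower-right corner.

A dark label reading "DEMO" appears in the lower-right corner.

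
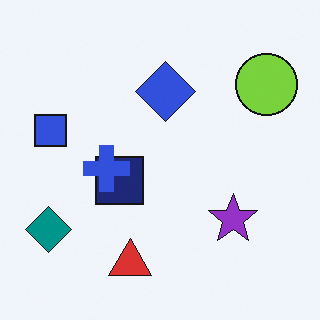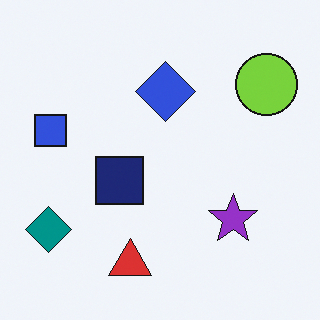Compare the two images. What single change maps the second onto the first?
The image was overlaid with an additional blue cross.

A blue cross appears in the first image that is absent from the second.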